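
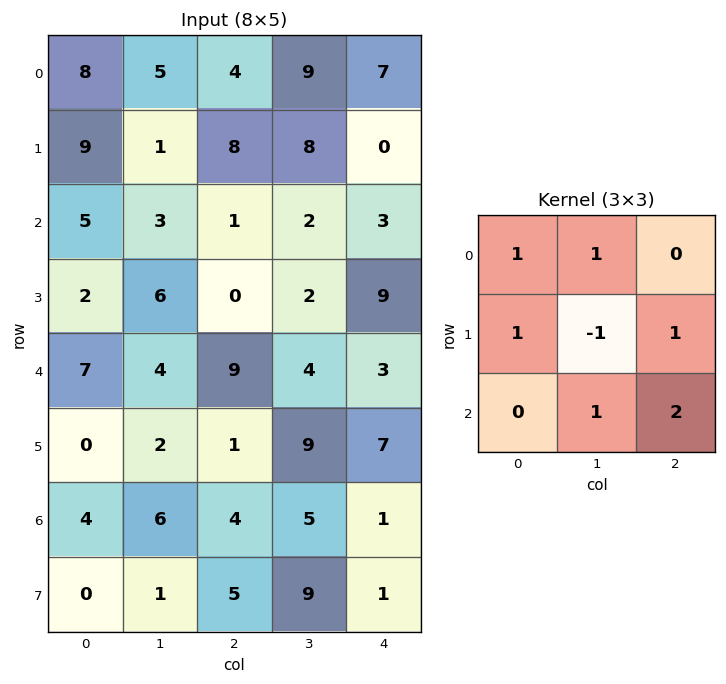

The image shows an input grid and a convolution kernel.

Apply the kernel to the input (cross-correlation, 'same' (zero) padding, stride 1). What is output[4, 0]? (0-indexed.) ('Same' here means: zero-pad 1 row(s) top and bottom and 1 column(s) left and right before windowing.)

The receptive field on the zero-padded input at this output position is [0 2 6 / 0 7 4 / 0 0 2]. Elementwise product with the kernel and sum: 0·1 + 2·1 + 0·1 + 7·-1 + 4·1 + 0·1 + 2·2.

3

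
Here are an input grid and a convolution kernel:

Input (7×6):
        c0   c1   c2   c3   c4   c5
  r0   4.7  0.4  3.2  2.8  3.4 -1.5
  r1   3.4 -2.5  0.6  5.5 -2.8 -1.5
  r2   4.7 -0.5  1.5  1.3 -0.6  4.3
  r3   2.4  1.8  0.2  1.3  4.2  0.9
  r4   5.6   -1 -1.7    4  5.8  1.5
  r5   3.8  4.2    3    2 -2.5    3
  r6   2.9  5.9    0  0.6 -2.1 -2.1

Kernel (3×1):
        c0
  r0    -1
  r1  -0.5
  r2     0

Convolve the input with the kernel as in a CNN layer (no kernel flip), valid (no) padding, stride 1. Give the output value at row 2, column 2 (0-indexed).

The receptive field on the input at this output position is [1.5 / 0.2 / -1.7]. Elementwise product with the kernel and sum: 1.5·-1 + 0.2·-0.5.

-1.6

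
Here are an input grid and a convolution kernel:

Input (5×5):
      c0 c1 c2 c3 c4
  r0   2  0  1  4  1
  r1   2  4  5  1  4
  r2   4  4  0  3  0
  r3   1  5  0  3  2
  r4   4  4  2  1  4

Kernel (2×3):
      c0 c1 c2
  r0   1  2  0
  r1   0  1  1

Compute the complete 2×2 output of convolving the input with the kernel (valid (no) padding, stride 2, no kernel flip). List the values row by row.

11 14
17 11

Output[0,0]: The receptive field on the input at this output position is [2 0 1 / 2 4 5]. Elementwise product with the kernel and sum: 2·1 + 0·2 + 4·1 + 5·1.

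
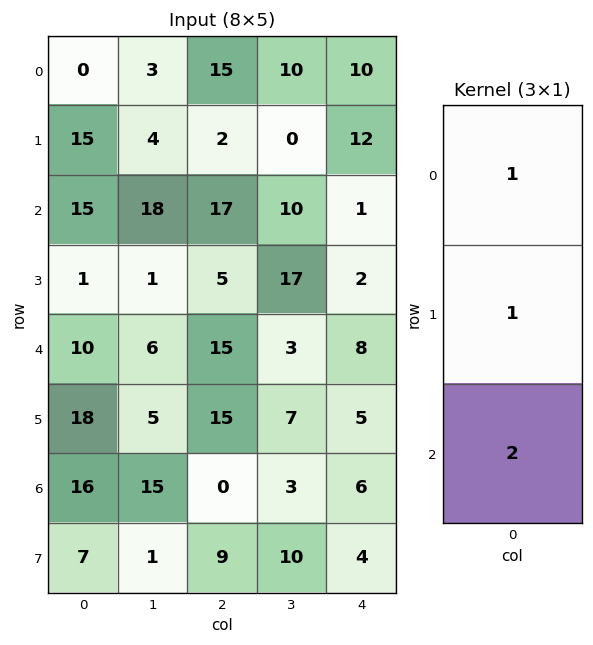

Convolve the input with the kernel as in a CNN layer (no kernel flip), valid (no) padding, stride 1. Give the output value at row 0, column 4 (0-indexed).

24

The receptive field on the input at this output position is [10 / 12 / 1]. Elementwise product with the kernel and sum: 10·1 + 12·1 + 1·2.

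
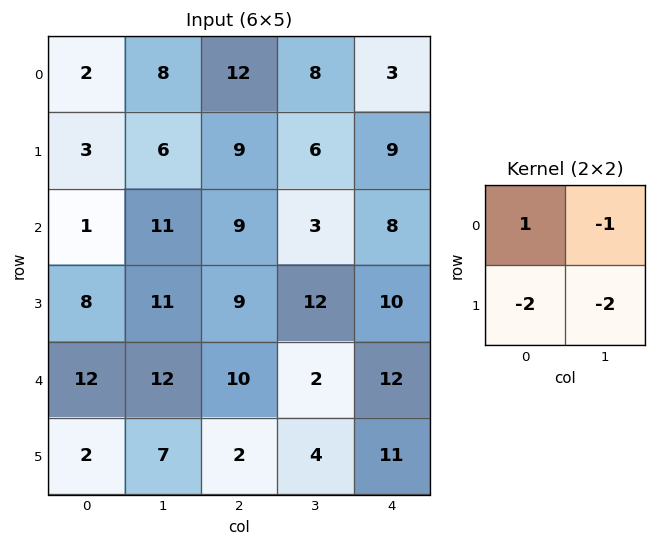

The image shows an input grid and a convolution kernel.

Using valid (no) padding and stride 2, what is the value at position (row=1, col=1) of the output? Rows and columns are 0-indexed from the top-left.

The receptive field on the input at this output position is [9 3 / 9 12]. Elementwise product with the kernel and sum: 9·1 + 3·-1 + 9·-2 + 12·-2.

-36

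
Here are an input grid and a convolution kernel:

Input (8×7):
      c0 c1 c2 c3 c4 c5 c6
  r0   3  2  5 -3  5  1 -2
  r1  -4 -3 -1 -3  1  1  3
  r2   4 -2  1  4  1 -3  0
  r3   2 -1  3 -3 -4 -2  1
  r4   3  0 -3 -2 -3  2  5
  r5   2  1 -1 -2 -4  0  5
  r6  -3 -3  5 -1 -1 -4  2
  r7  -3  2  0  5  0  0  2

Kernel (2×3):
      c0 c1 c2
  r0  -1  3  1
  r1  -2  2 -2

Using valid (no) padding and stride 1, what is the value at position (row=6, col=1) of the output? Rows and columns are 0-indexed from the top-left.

3

The receptive field on the input at this output position is [-3 5 -1 / 2 0 5]. Elementwise product with the kernel and sum: -3·-1 + 5·3 + -1·1 + 2·-2 + 0·2 + 5·-2.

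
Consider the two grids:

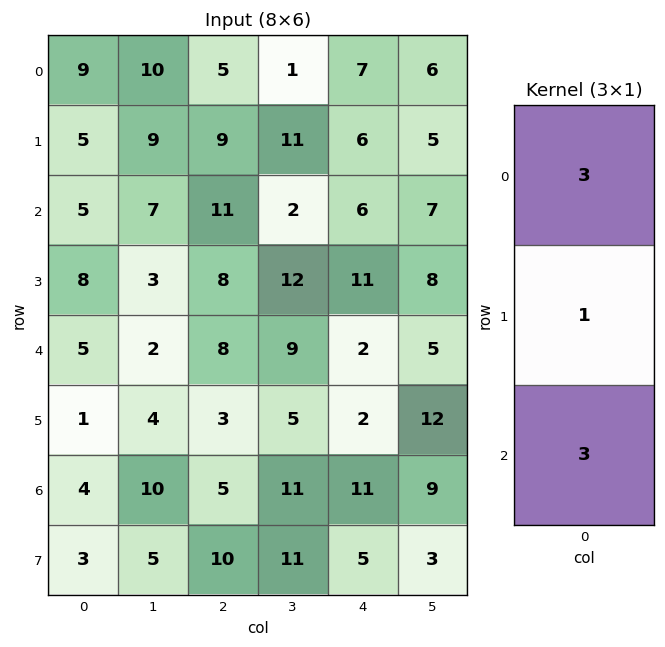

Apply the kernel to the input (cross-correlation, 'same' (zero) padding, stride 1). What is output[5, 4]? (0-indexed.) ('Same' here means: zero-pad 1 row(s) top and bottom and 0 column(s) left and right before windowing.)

41

The receptive field on the zero-padded input at this output position is [2 / 2 / 11]. Elementwise product with the kernel and sum: 2·3 + 2·1 + 11·3.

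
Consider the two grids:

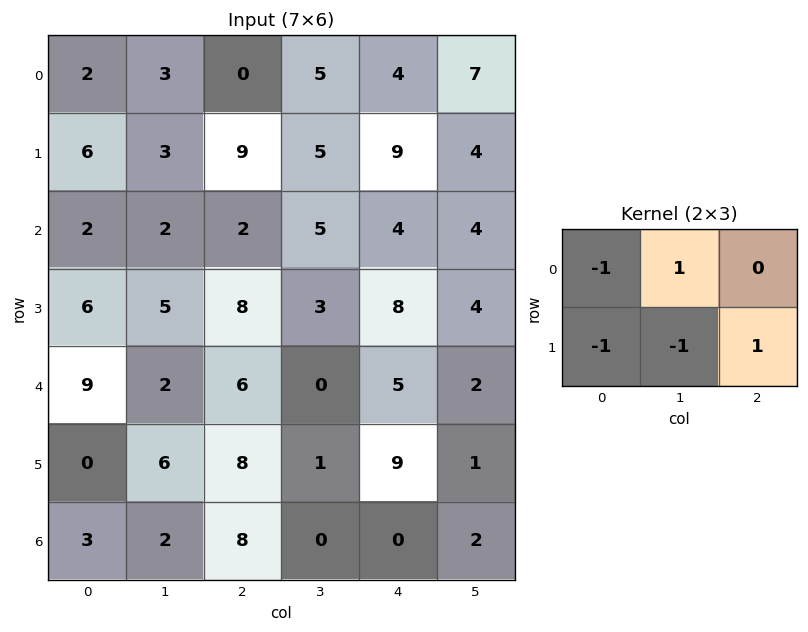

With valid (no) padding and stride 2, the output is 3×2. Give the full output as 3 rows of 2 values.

Output[0,0]: The receptive field on the input at this output position is [2 3 0 / 6 3 9]. Elementwise product with the kernel and sum: 2·-1 + 3·1 + 6·-1 + 3·-1 + 9·1.
Output[0,1]: The receptive field on the input at this output position is [0 5 4 / 9 5 9]. Elementwise product with the kernel and sum: 0·-1 + 5·1 + 9·-1 + 5·-1 + 9·1.

1 0
-3 0
-5 -6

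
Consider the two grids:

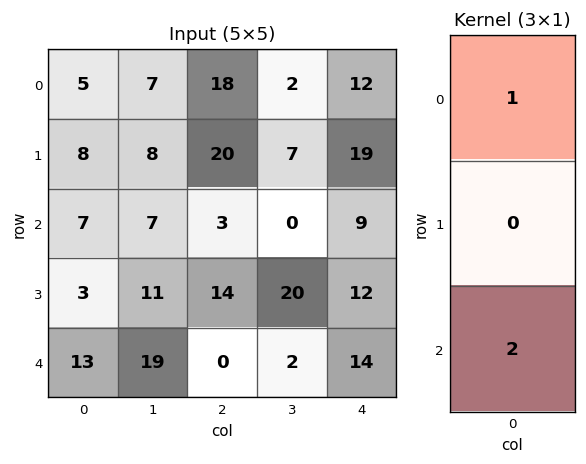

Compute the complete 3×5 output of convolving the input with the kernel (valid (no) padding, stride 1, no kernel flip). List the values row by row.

Output[0,0]: The receptive field on the input at this output position is [5 / 8 / 7]. Elementwise product with the kernel and sum: 5·1 + 7·2.

19 21 24 2 30
14 30 48 47 43
33 45 3 4 37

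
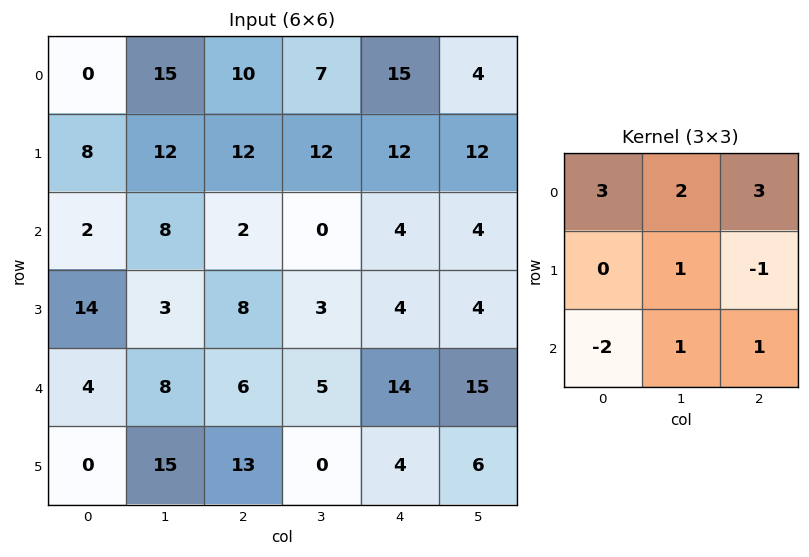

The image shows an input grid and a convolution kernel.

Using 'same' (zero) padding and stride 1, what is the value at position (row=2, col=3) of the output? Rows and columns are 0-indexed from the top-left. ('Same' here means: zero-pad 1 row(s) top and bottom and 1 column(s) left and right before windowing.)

83

The receptive field on the zero-padded input at this output position is [12 12 12 / 2 0 4 / 8 3 4]. Elementwise product with the kernel and sum: 12·3 + 12·2 + 12·3 + 0·1 + 4·-1 + 8·-2 + 3·1 + 4·1.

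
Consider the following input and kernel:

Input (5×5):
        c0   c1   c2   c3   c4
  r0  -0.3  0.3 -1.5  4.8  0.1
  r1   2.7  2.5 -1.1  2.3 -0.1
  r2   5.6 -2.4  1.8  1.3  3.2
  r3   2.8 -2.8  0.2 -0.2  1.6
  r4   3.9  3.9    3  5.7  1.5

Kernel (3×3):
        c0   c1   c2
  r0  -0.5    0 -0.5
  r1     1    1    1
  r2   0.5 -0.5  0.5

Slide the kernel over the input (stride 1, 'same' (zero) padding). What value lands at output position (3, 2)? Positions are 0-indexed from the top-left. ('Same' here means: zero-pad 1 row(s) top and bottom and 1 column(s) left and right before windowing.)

The receptive field on the zero-padded input at this output position is [-2.4 1.8 1.3 / -2.8 0.2 -0.2 / 3.9 3 5.7]. Elementwise product with the kernel and sum: -2.4·-0.5 + 1.3·-0.5 + -2.8·1 + 0.2·1 + -0.2·1 + 3.9·0.5 + 3·-0.5 + 5.7·0.5.

1.05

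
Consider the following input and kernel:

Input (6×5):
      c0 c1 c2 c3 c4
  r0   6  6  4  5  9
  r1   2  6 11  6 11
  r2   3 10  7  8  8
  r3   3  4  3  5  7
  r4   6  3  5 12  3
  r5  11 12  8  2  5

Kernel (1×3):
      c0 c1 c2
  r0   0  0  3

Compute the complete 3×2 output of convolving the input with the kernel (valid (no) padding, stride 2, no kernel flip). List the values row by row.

12 27
21 24
15 9

Output[0,0]: The receptive field on the input at this output position is [6 6 4]. Elementwise product with the kernel and sum: 4·3.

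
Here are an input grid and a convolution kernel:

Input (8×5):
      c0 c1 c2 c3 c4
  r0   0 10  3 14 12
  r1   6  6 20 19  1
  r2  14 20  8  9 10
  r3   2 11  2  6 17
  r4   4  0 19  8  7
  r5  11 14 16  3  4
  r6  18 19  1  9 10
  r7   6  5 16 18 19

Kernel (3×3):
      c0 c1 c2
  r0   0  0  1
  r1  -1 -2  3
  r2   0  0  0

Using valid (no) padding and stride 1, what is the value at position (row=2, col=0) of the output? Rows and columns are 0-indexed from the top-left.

The receptive field on the input at this output position is [14 20 8 / 2 11 2 / 4 0 19]. Elementwise product with the kernel and sum: 8·1 + 2·-1 + 11·-2 + 2·3.

-10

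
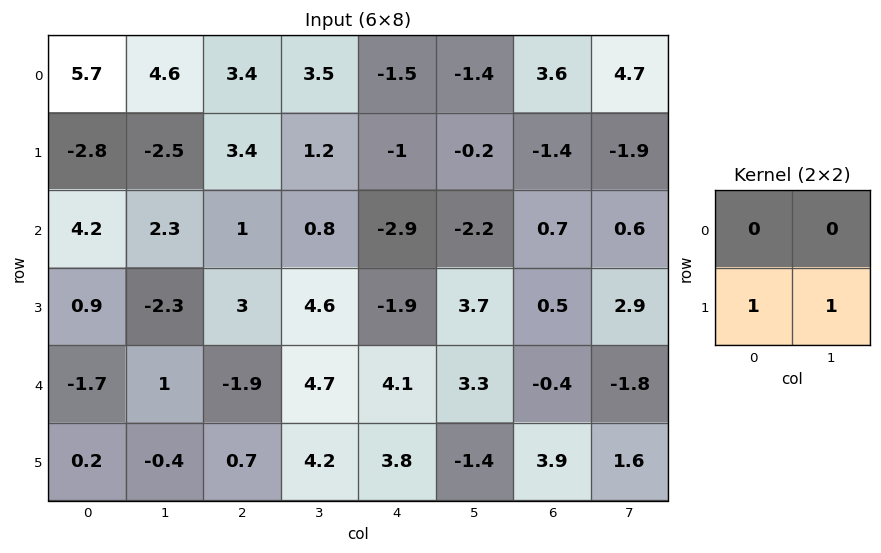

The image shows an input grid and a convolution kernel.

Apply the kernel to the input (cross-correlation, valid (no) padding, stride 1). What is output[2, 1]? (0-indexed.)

The receptive field on the input at this output position is [2.3 1 / -2.3 3]. Elementwise product with the kernel and sum: -2.3·1 + 3·1.

0.7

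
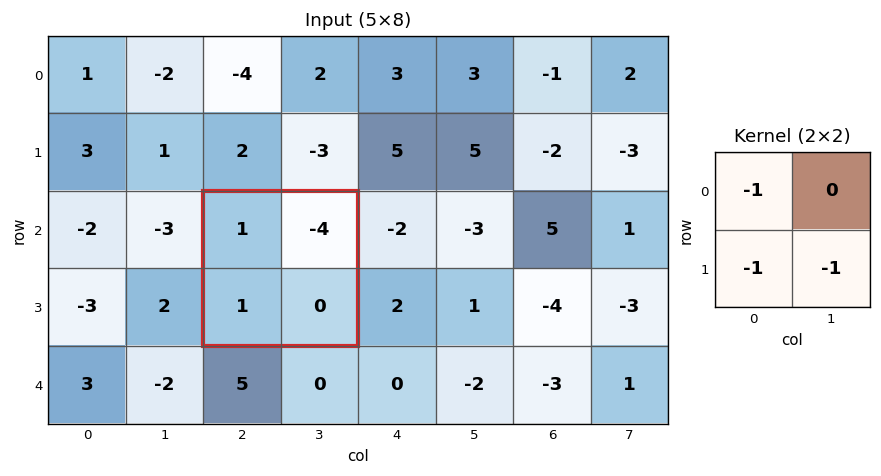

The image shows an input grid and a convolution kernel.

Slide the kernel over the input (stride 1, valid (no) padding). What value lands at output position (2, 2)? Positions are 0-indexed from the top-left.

-2

The receptive field on the input at this output position is [1 -4 / 1 0]. Elementwise product with the kernel and sum: 1·-1 + 1·-1 + 0·-1.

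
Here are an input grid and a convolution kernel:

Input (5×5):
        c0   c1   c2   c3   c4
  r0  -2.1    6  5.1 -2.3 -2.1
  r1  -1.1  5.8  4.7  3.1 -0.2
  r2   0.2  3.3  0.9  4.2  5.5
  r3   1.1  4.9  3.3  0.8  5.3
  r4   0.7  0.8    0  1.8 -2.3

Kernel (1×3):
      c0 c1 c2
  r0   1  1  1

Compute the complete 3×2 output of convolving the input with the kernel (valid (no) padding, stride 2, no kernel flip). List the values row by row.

Output[0,0]: The receptive field on the input at this output position is [-2.1 6 5.1]. Elementwise product with the kernel and sum: -2.1·1 + 6·1 + 5.1·1.

9 0.7
4.4 10.6
1.5 -0.5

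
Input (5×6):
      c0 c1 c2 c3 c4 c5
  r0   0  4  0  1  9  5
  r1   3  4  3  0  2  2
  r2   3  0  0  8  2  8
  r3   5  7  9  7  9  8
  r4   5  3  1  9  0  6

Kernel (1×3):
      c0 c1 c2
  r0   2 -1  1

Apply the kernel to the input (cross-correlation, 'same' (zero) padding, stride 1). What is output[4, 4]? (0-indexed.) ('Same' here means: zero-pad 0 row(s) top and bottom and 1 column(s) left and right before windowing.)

24

The receptive field on the zero-padded input at this output position is [9 0 6]. Elementwise product with the kernel and sum: 9·2 + 0·-1 + 6·1.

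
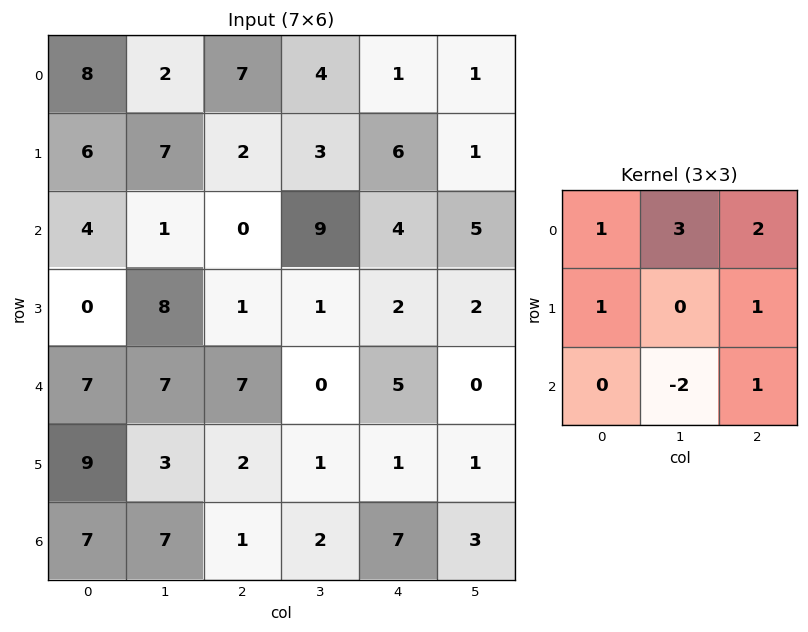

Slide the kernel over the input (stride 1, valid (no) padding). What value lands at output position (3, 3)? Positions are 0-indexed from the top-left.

10

The receptive field on the input at this output position is [1 2 2 / 0 5 0 / 1 1 1]. Elementwise product with the kernel and sum: 1·1 + 2·3 + 2·2 + 0·1 + 0·1 + 1·-2 + 1·1.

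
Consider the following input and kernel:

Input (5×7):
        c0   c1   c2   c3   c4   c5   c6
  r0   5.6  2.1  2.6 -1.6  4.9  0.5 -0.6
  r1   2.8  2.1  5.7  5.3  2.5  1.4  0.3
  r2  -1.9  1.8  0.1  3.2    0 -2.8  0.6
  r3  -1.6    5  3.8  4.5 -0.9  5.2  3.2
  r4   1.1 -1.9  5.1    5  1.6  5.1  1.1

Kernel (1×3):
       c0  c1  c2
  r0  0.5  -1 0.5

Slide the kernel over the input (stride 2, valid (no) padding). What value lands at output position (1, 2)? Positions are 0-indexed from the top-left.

3.1

The receptive field on the input at this output position is [0 -2.8 0.6]. Elementwise product with the kernel and sum: 0·0.5 + -2.8·-1 + 0.6·0.5.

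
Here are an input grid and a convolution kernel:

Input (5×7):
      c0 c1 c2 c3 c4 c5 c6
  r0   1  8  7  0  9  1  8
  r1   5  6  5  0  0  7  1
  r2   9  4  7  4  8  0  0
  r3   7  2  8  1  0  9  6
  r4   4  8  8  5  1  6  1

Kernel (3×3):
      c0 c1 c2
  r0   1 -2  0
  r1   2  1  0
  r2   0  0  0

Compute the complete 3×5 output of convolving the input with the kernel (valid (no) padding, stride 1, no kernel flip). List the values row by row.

1 11 17 -18 14
15 11 23 16 2
17 2 16 -10 17

Output[0,0]: The receptive field on the input at this output position is [1 8 7 / 5 6 5 / 9 4 7]. Elementwise product with the kernel and sum: 1·1 + 8·-2 + 5·2 + 6·1.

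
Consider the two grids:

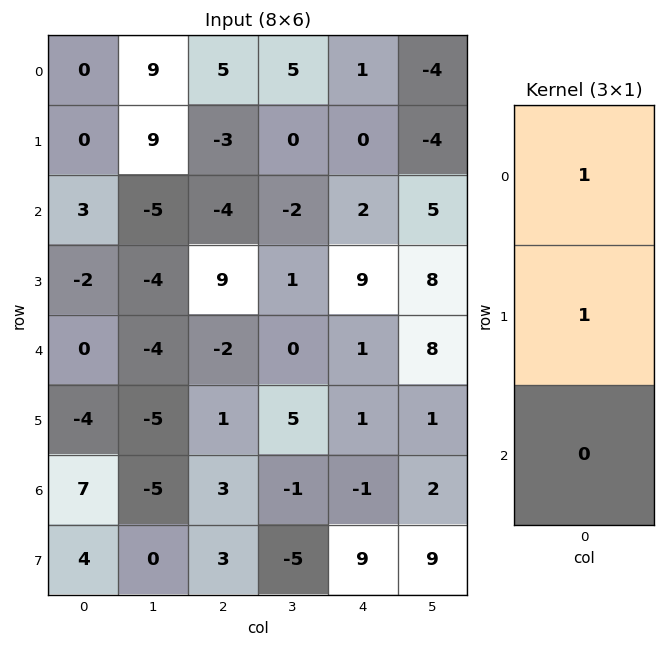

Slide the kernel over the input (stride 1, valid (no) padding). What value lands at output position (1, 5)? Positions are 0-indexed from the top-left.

The receptive field on the input at this output position is [-4 / 5 / 8]. Elementwise product with the kernel and sum: -4·1 + 5·1.

1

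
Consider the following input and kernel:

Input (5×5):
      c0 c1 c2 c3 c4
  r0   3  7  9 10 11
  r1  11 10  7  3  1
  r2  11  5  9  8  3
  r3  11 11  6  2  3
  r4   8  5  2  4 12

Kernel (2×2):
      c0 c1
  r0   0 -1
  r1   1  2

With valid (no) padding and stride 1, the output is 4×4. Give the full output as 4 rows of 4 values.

Output[0,0]: The receptive field on the input at this output position is [3 7 / 11 10]. Elementwise product with the kernel and sum: 7·-1 + 11·1 + 10·2.

24 15 3 -6
11 16 22 13
28 14 2 5
7 3 8 25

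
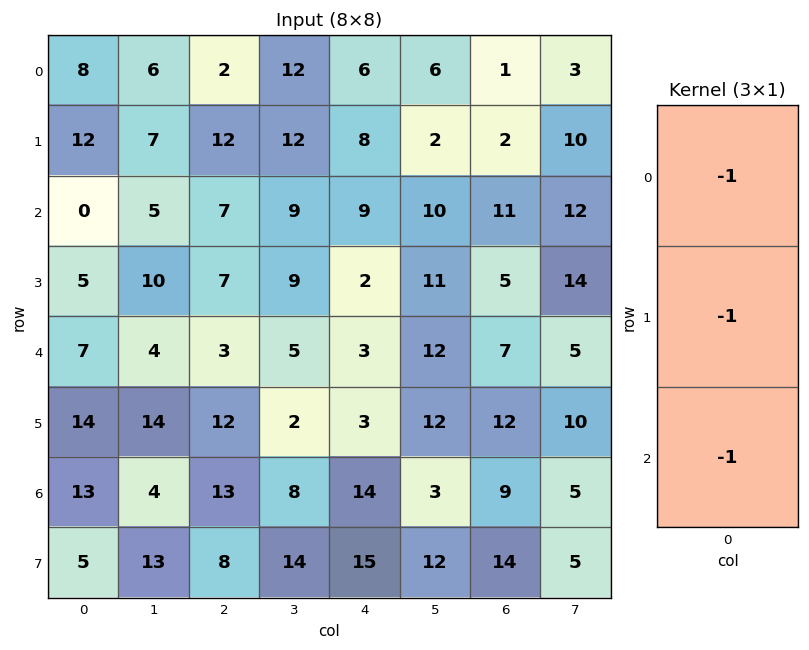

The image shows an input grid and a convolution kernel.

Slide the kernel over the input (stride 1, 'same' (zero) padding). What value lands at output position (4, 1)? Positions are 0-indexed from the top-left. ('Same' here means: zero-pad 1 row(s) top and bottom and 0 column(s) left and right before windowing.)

The receptive field on the zero-padded input at this output position is [10 / 4 / 14]. Elementwise product with the kernel and sum: 10·-1 + 4·-1 + 14·-1.

-28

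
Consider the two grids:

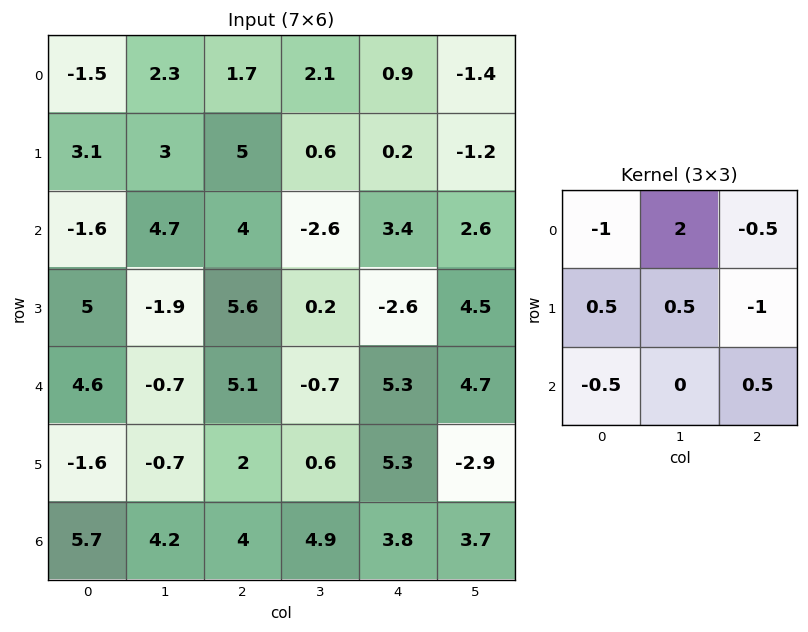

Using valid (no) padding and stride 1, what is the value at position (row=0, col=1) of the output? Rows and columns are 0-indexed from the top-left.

-0.2

The receptive field on the input at this output position is [2.3 1.7 2.1 / 3 5 0.6 / 4.7 4 -2.6]. Elementwise product with the kernel and sum: 2.3·-1 + 1.7·2 + 2.1·-0.5 + 3·0.5 + 5·0.5 + 0.6·-1 + 4.7·-0.5 + -2.6·0.5.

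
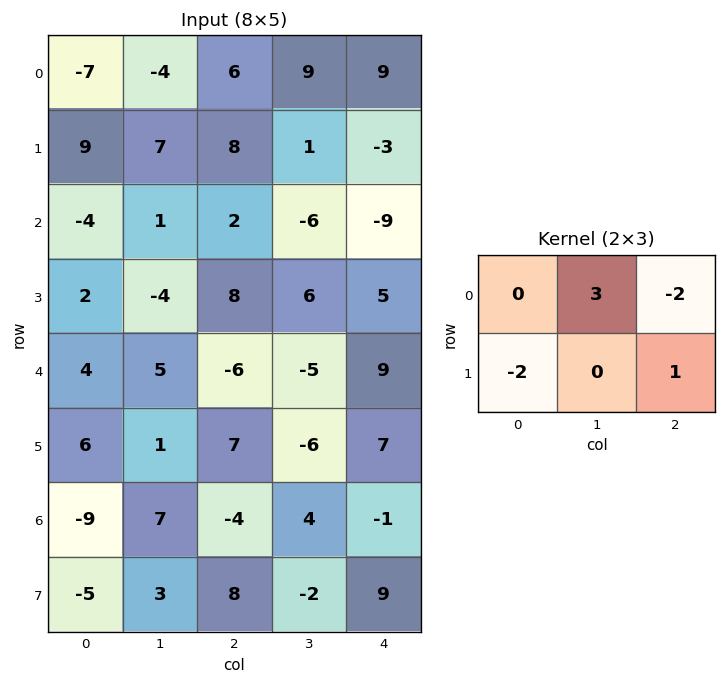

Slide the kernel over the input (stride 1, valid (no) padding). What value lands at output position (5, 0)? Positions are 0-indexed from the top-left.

The receptive field on the input at this output position is [6 1 7 / -9 7 -4]. Elementwise product with the kernel and sum: 1·3 + 7·-2 + -9·-2 + -4·1.

3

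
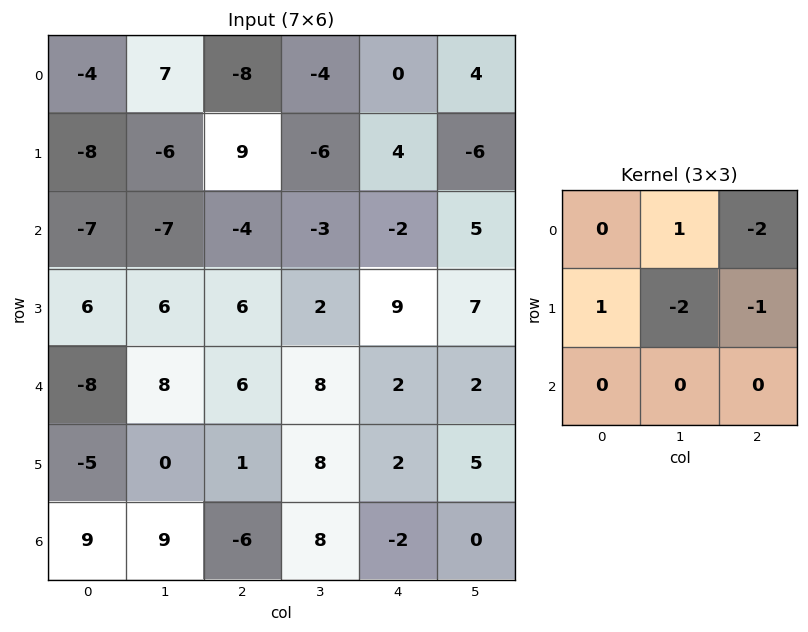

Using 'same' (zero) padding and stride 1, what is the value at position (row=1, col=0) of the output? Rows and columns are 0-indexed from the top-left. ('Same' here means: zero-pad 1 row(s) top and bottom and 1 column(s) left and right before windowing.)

The receptive field on the zero-padded input at this output position is [0 -4 7 / 0 -8 -6 / 0 -7 -7]. Elementwise product with the kernel and sum: -4·1 + 7·-2 + 0·1 + -8·-2 + -6·-1.

4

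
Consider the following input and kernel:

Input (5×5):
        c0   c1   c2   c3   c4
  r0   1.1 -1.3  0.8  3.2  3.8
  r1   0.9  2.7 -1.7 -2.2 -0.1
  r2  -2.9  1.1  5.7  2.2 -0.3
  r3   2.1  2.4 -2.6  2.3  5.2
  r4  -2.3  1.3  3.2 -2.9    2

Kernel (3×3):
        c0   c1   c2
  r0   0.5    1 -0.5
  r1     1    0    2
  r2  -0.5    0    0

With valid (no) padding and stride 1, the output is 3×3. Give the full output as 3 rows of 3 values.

Output[0,0]: The receptive field on the input at this output position is [1.1 -1.3 0.8 / 0.9 2.7 -1.7 / -2.9 1.1 5.7]. Elementwise product with the kernel and sum: 1.1·0.5 + -1.3·1 + 0.8·-0.5 + 0.9·1 + -1.7·2 + -2.9·-0.5.

-2.2 -3.7 -3.05
11.45 5.05 3.4
-5.15 11.5 11.4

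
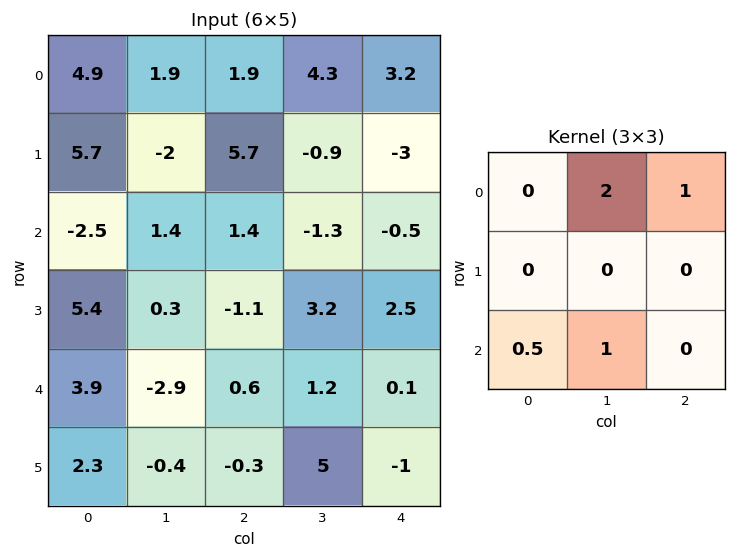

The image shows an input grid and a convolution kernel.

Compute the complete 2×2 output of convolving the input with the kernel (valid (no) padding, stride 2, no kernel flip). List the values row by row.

Output[0,0]: The receptive field on the input at this output position is [4.9 1.9 1.9 / 5.7 -2 5.7 / -2.5 1.4 1.4]. Elementwise product with the kernel and sum: 1.9·2 + 1.9·1 + -2.5·0.5 + 1.4·1.
Output[0,1]: The receptive field on the input at this output position is [1.9 4.3 3.2 / 5.7 -0.9 -3 / 1.4 -1.3 -0.5]. Elementwise product with the kernel and sum: 4.3·2 + 3.2·1 + 1.4·0.5 + -1.3·1.

5.85 11.2
3.25 -1.6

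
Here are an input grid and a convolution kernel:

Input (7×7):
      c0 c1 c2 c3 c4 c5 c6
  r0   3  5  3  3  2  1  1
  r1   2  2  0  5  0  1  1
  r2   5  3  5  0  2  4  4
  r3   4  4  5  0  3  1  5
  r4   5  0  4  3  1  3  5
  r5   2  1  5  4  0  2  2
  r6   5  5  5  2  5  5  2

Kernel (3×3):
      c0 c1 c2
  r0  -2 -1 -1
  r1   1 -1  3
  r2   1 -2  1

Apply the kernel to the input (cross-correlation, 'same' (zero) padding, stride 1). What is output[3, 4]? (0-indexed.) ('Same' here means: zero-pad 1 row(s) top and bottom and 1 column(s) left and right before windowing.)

-2

The receptive field on the zero-padded input at this output position is [0 2 4 / 0 3 1 / 3 1 3]. Elementwise product with the kernel and sum: 0·-2 + 2·-1 + 4·-1 + 0·1 + 3·-1 + 1·3 + 3·1 + 1·-2 + 3·1.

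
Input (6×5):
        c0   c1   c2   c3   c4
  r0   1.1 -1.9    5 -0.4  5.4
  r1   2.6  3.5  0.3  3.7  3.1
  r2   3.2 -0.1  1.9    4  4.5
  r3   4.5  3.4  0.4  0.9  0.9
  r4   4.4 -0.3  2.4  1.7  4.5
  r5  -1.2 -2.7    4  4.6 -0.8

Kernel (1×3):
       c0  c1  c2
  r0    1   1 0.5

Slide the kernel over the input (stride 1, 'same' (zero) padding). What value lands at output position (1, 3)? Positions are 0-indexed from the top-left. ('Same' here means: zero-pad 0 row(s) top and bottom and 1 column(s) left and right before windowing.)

The receptive field on the zero-padded input at this output position is [0.3 3.7 3.1]. Elementwise product with the kernel and sum: 0.3·1 + 3.7·1 + 3.1·0.5.

5.55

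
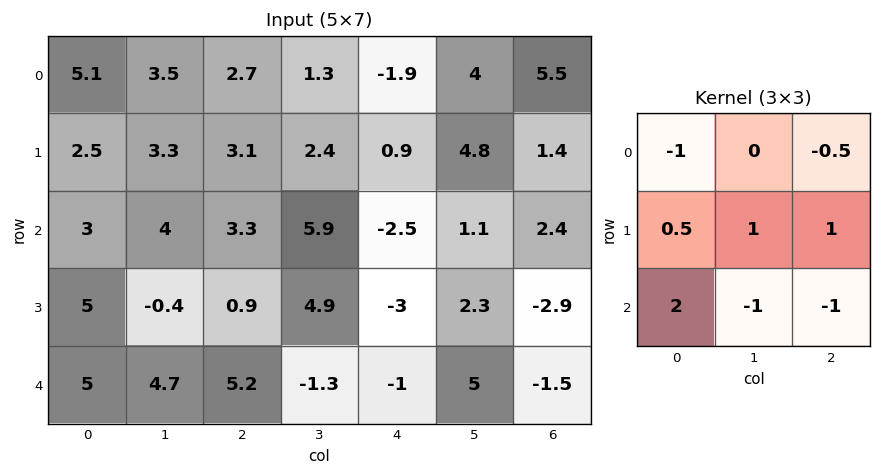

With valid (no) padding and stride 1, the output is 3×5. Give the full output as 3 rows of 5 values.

-0.1 1.8 6.3 16.8 -2.7
14.25 0.1 1.4 7.25 -4.75
-1.55 4.15 13 -11.3 -6.3

Output[0,0]: The receptive field on the input at this output position is [5.1 3.5 2.7 / 2.5 3.3 3.1 / 3 4 3.3]. Elementwise product with the kernel and sum: 5.1·-1 + 2.7·-0.5 + 2.5·0.5 + 3.3·1 + 3.1·1 + 3·2 + 4·-1 + 3.3·-1.
Output[0,1]: The receptive field on the input at this output position is [3.5 2.7 1.3 / 3.3 3.1 2.4 / 4 3.3 5.9]. Elementwise product with the kernel and sum: 3.5·-1 + 1.3·-0.5 + 3.3·0.5 + 3.1·1 + 2.4·1 + 4·2 + 3.3·-1 + 5.9·-1.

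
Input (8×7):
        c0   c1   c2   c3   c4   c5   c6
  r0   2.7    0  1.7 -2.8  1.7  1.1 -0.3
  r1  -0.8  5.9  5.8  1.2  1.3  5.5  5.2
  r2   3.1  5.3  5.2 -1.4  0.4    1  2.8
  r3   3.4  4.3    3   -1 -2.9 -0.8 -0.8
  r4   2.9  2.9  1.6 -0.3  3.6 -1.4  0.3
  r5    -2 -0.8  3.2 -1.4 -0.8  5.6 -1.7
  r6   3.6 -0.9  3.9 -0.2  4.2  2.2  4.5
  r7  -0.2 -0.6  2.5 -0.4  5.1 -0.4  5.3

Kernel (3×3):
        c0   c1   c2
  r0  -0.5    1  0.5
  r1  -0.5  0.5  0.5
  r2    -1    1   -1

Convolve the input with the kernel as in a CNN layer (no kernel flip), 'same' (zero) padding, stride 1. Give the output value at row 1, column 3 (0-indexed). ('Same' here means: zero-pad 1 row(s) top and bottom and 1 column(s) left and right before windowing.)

The receptive field on the zero-padded input at this output position is [1.7 -2.8 1.7 / 5.8 1.2 1.3 / 5.2 -1.4 0.4]. Elementwise product with the kernel and sum: 1.7·-0.5 + -2.8·1 + 1.7·0.5 + 5.8·-0.5 + 1.2·0.5 + 1.3·0.5 + 5.2·-1 + -1.4·1 + 0.4·-1.

-11.45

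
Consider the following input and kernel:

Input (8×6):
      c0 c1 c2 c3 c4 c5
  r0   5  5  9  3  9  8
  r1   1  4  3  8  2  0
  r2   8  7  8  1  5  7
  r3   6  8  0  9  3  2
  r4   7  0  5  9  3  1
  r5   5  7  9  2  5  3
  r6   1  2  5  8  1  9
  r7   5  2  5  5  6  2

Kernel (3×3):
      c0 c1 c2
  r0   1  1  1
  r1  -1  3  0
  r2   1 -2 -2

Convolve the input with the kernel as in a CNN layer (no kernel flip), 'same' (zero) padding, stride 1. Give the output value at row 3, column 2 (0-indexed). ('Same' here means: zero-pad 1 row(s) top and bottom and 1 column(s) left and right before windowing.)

-20

The receptive field on the zero-padded input at this output position is [7 8 1 / 8 0 9 / 0 5 9]. Elementwise product with the kernel and sum: 7·1 + 8·1 + 1·1 + 8·-1 + 0·3 + 0·1 + 5·-2 + 9·-2.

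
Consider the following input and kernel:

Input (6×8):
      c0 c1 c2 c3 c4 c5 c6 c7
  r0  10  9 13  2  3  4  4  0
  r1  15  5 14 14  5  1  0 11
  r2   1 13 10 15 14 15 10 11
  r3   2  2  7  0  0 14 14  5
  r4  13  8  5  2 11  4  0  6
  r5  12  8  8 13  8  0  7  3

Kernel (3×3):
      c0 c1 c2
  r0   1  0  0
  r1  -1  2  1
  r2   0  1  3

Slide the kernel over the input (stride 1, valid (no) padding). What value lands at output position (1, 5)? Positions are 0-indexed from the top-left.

46

The receptive field on the input at this output position is [1 0 11 / 15 10 11 / 14 14 5]. Elementwise product with the kernel and sum: 1·1 + 15·-1 + 10·2 + 11·1 + 14·1 + 5·3.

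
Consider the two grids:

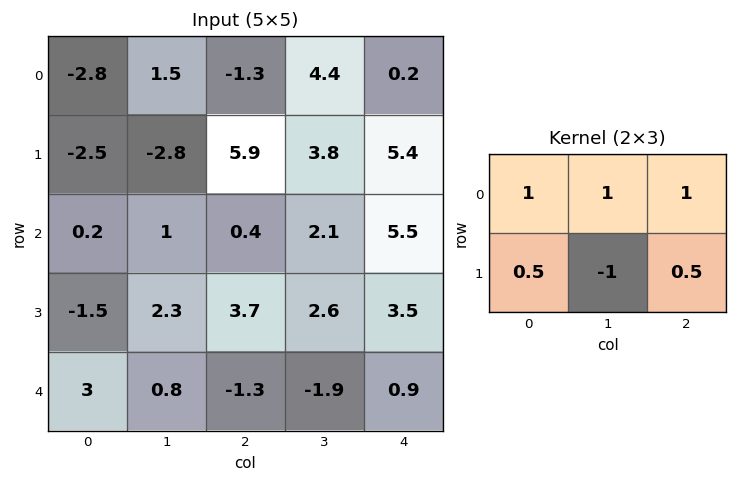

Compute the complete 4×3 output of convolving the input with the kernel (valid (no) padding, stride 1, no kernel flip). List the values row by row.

1.9 -0.8 5.15
-0.1 8.05 15.95
0.4 2.25 9
4.55 9.35 11.5

Output[0,0]: The receptive field on the input at this output position is [-2.8 1.5 -1.3 / -2.5 -2.8 5.9]. Elementwise product with the kernel and sum: -2.8·1 + 1.5·1 + -1.3·1 + -2.5·0.5 + -2.8·-1 + 5.9·0.5.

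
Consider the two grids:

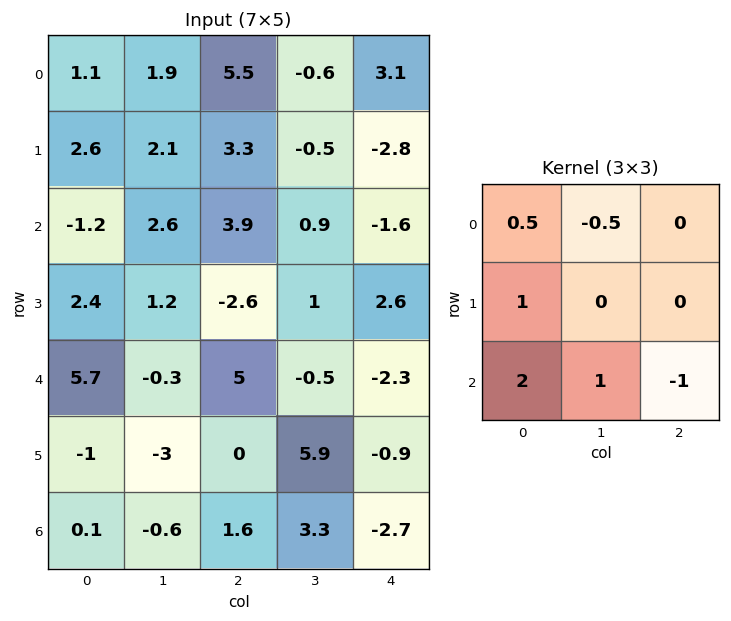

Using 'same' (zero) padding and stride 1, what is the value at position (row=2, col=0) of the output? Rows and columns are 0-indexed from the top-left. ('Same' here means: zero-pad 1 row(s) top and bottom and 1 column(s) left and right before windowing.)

The receptive field on the zero-padded input at this output position is [0 2.6 2.1 / 0 -1.2 2.6 / 0 2.4 1.2]. Elementwise product with the kernel and sum: 0·0.5 + 2.6·-0.5 + 0·1 + 0·2 + 2.4·1 + 1.2·-1.

-0.1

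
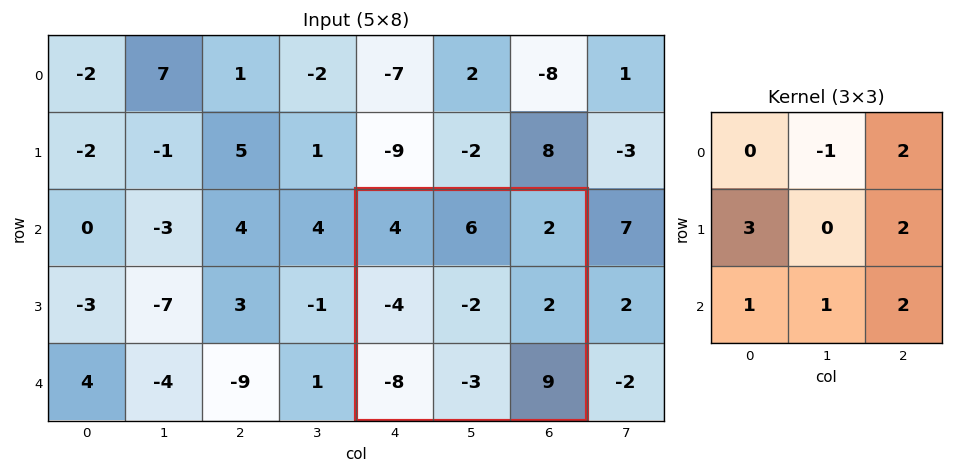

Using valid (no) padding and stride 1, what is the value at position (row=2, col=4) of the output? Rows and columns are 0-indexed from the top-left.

-3

The receptive field on the input at this output position is [4 6 2 / -4 -2 2 / -8 -3 9]. Elementwise product with the kernel and sum: 6·-1 + 2·2 + -4·3 + 2·2 + -8·1 + -3·1 + 9·2.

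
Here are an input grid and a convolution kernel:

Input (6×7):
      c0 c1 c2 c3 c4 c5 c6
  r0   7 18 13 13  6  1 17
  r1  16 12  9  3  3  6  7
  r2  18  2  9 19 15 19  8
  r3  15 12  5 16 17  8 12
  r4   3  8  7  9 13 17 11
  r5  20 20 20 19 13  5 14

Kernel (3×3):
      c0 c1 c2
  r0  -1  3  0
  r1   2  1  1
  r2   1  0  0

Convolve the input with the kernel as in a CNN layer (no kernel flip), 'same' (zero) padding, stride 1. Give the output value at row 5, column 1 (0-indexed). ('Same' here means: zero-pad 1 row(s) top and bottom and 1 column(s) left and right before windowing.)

The receptive field on the zero-padded input at this output position is [3 8 7 / 20 20 20 / 0 0 0]. Elementwise product with the kernel and sum: 3·-1 + 8·3 + 20·2 + 20·1 + 20·1 + 0·1.

101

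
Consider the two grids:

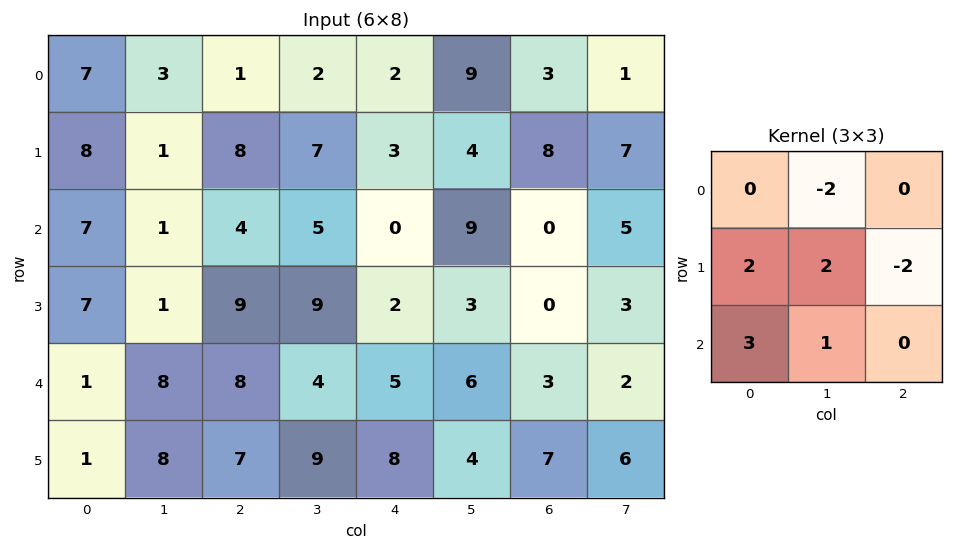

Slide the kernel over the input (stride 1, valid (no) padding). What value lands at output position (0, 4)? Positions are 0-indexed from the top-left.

-11

The receptive field on the input at this output position is [2 9 3 / 3 4 8 / 0 9 0]. Elementwise product with the kernel and sum: 9·-2 + 3·2 + 4·2 + 8·-2 + 0·3 + 9·1.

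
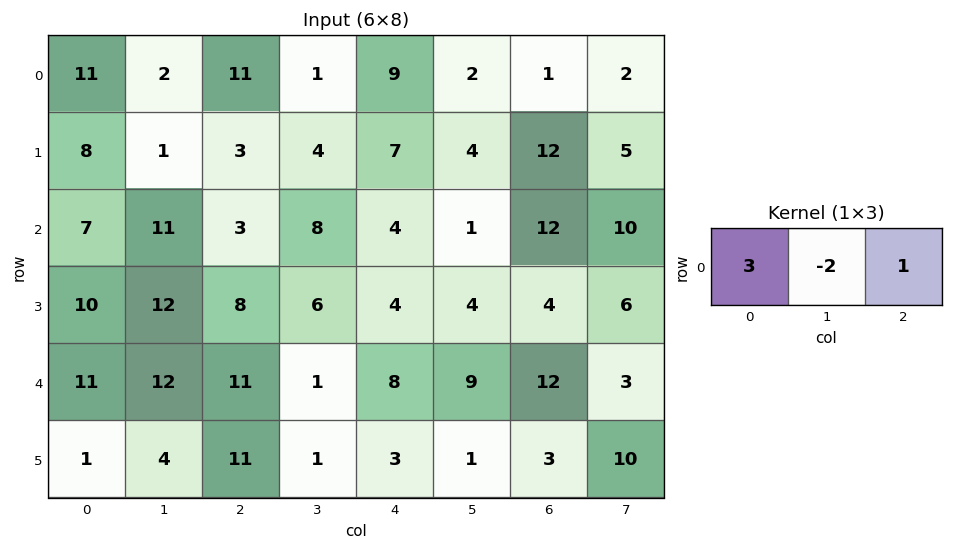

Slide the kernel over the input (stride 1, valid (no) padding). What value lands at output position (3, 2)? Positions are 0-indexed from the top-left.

16

The receptive field on the input at this output position is [8 6 4]. Elementwise product with the kernel and sum: 8·3 + 6·-2 + 4·1.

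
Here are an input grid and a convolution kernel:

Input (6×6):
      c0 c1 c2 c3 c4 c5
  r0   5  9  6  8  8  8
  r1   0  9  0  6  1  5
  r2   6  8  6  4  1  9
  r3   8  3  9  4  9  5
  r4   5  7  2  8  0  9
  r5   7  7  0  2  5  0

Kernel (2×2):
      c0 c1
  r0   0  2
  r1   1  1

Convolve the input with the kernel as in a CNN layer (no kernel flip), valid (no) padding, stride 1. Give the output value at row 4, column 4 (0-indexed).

23

The receptive field on the input at this output position is [0 9 / 5 0]. Elementwise product with the kernel and sum: 9·2 + 5·1 + 0·1.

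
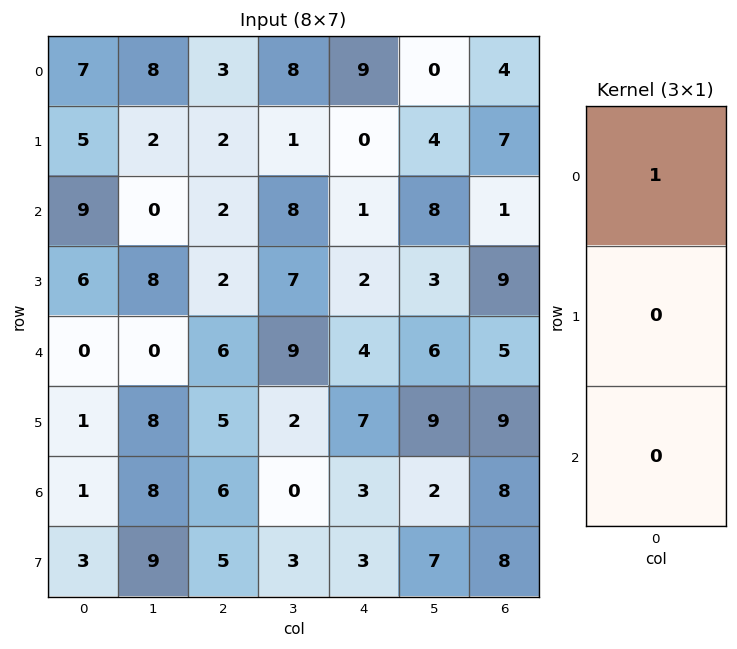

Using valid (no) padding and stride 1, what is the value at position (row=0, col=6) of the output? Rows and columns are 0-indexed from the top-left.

The receptive field on the input at this output position is [4 / 7 / 1]. Elementwise product with the kernel and sum: 4·1.

4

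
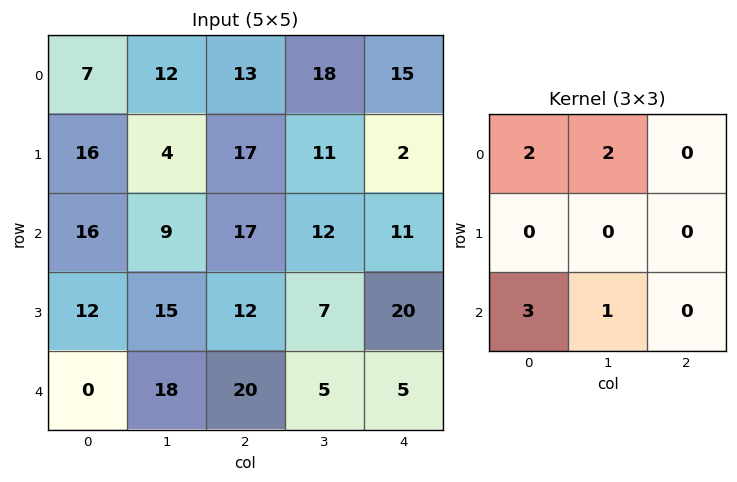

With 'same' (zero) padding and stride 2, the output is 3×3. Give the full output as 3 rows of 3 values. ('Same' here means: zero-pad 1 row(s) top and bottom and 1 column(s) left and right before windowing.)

16 29 35
44 99 67
24 54 54

Output[0,0]: The receptive field on the zero-padded input at this output position is [0 0 0 / 0 7 12 / 0 16 4]. Elementwise product with the kernel and sum: 0·2 + 0·2 + 0·3 + 16·1.
Output[0,1]: The receptive field on the zero-padded input at this output position is [0 0 0 / 12 13 18 / 4 17 11]. Elementwise product with the kernel and sum: 0·2 + 0·2 + 4·3 + 17·1.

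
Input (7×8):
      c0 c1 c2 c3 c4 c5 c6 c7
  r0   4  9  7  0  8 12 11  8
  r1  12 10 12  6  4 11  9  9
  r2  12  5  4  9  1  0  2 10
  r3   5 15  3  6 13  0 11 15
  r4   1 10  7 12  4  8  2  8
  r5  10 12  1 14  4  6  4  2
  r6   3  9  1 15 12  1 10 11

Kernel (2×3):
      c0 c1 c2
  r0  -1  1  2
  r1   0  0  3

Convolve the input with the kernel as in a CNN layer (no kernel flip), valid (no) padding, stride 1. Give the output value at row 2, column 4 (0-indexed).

The receptive field on the input at this output position is [1 0 2 / 13 0 11]. Elementwise product with the kernel and sum: 1·-1 + 0·1 + 2·2 + 11·3.

36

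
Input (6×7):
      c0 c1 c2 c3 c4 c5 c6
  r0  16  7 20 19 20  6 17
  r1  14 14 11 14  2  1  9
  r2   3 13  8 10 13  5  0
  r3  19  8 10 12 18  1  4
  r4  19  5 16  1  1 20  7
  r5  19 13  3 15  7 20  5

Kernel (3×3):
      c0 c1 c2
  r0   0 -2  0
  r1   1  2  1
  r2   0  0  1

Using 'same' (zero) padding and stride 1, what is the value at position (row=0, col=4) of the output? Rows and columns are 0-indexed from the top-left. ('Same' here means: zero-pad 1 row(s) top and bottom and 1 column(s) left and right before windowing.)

The receptive field on the zero-padded input at this output position is [0 0 0 / 19 20 6 / 14 2 1]. Elementwise product with the kernel and sum: 0·-2 + 19·1 + 20·2 + 6·1 + 1·1.

66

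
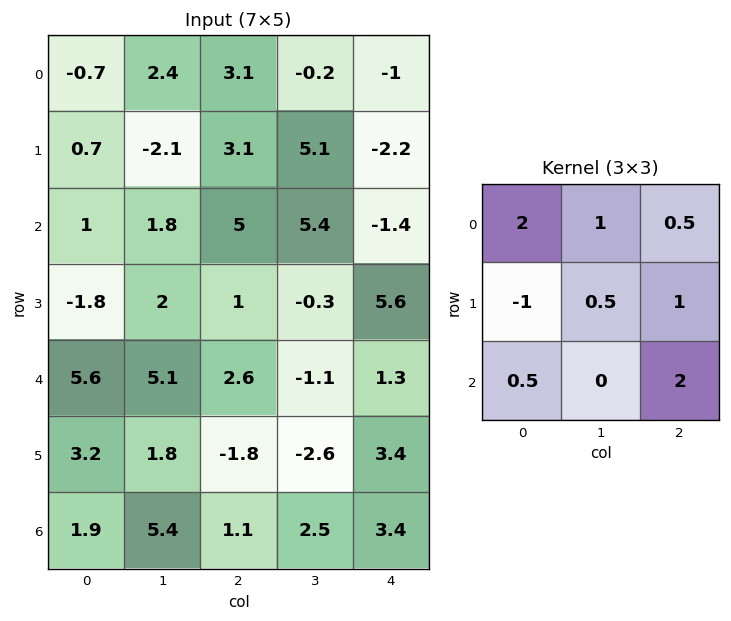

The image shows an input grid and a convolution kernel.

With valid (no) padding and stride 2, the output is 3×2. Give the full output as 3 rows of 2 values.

14.4 2.45
18.1 23.05
16.65 16

Output[0,0]: The receptive field on the input at this output position is [-0.7 2.4 3.1 / 0.7 -2.1 3.1 / 1 1.8 5]. Elementwise product with the kernel and sum: -0.7·2 + 2.4·1 + 3.1·0.5 + 0.7·-1 + -2.1·0.5 + 3.1·1 + 1·0.5 + 5·2.
Output[0,1]: The receptive field on the input at this output position is [3.1 -0.2 -1 / 3.1 5.1 -2.2 / 5 5.4 -1.4]. Elementwise product with the kernel and sum: 3.1·2 + -0.2·1 + -1·0.5 + 3.1·-1 + 5.1·0.5 + -2.2·1 + 5·0.5 + -1.4·2.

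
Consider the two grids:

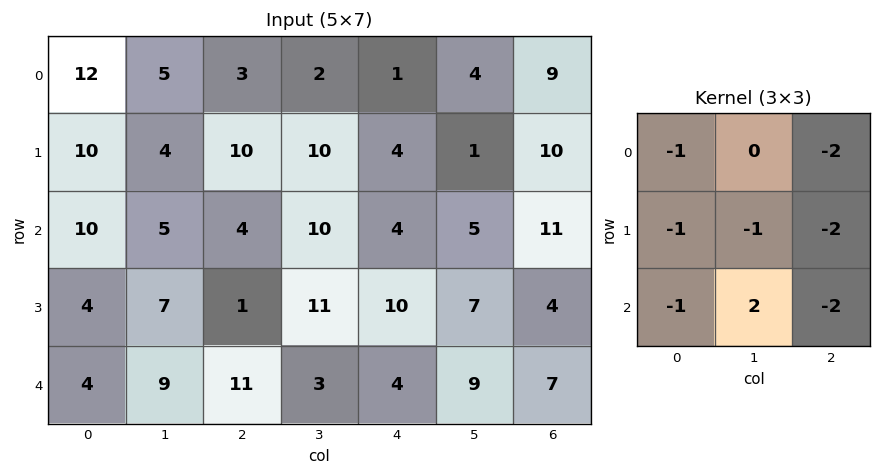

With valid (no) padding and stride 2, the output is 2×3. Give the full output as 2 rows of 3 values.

Output[0,0]: The receptive field on the input at this output position is [12 5 3 / 10 4 10 / 10 5 4]. Elementwise product with the kernel and sum: 12·-1 + 3·-2 + 10·-1 + 4·-1 + 10·-2 + 10·-1 + 5·2 + 4·-2.
Output[0,1]: The receptive field on the input at this output position is [3 2 1 / 10 10 4 / 4 10 4]. Elementwise product with the kernel and sum: 3·-1 + 1·-2 + 10·-1 + 10·-1 + 4·-2 + 4·-1 + 10·2 + 4·-2.

-60 -25 -60
-39 -57 -51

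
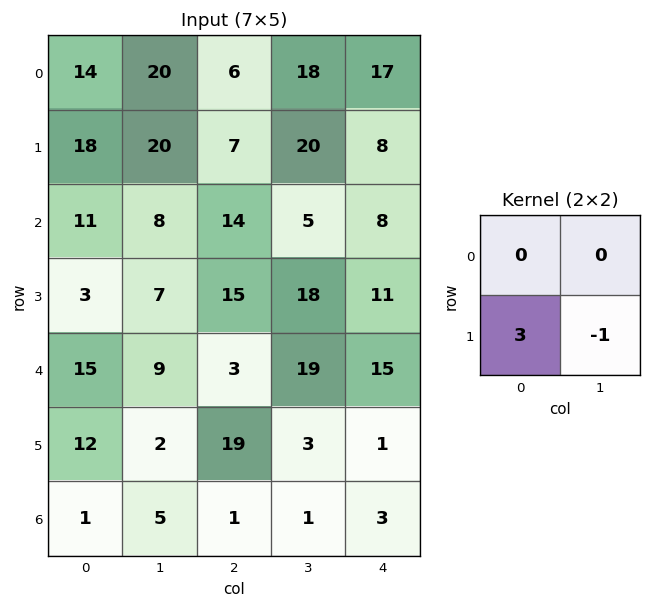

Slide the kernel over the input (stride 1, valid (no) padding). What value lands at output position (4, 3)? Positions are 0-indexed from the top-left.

The receptive field on the input at this output position is [19 15 / 3 1]. Elementwise product with the kernel and sum: 3·3 + 1·-1.

8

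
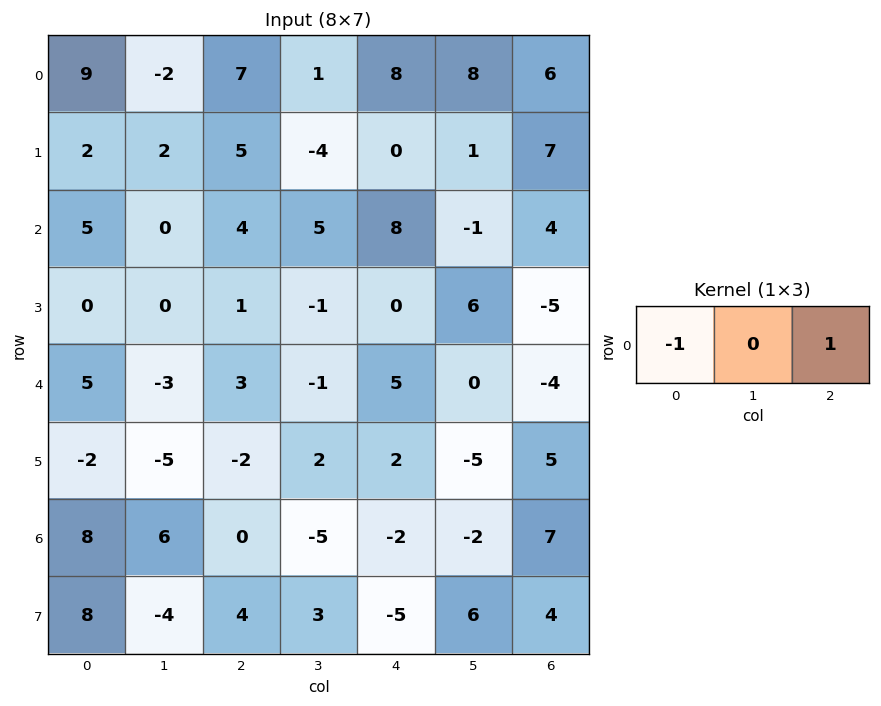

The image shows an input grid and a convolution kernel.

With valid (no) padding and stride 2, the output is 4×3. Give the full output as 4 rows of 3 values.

-2 1 -2
-1 4 -4
-2 2 -9
-8 -2 9

Output[0,0]: The receptive field on the input at this output position is [9 -2 7]. Elementwise product with the kernel and sum: 9·-1 + 7·1.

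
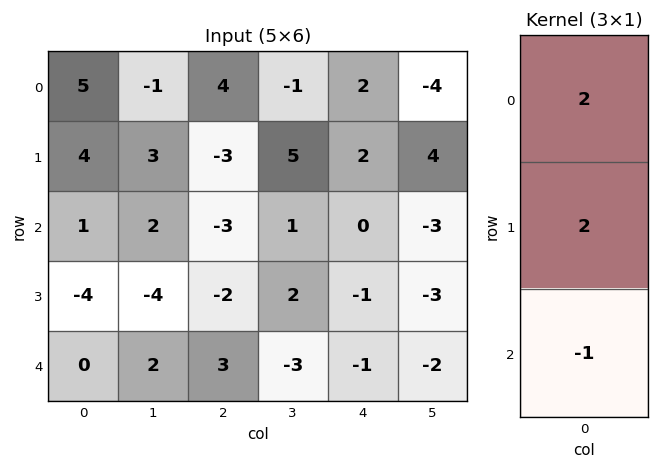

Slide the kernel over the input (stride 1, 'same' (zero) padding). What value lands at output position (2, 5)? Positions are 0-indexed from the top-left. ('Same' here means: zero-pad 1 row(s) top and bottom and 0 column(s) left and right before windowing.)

The receptive field on the zero-padded input at this output position is [4 / -3 / -3]. Elementwise product with the kernel and sum: 4·2 + -3·2 + -3·-1.

5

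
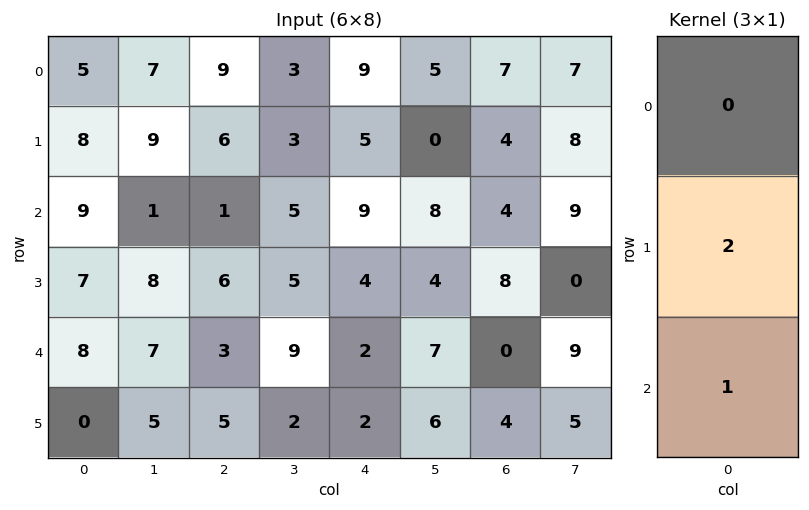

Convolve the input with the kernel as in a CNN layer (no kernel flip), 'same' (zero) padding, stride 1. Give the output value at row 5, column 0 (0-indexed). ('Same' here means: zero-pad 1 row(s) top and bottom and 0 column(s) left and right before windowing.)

The receptive field on the zero-padded input at this output position is [8 / 0 / 0]. Elementwise product with the kernel and sum: 0·2 + 0·1.

0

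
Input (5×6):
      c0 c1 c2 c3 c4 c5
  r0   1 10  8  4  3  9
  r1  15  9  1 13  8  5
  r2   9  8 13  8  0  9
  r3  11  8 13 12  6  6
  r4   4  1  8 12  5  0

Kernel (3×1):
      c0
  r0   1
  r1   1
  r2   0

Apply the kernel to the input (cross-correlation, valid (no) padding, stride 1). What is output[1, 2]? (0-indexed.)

14

The receptive field on the input at this output position is [1 / 13 / 13]. Elementwise product with the kernel and sum: 1·1 + 13·1.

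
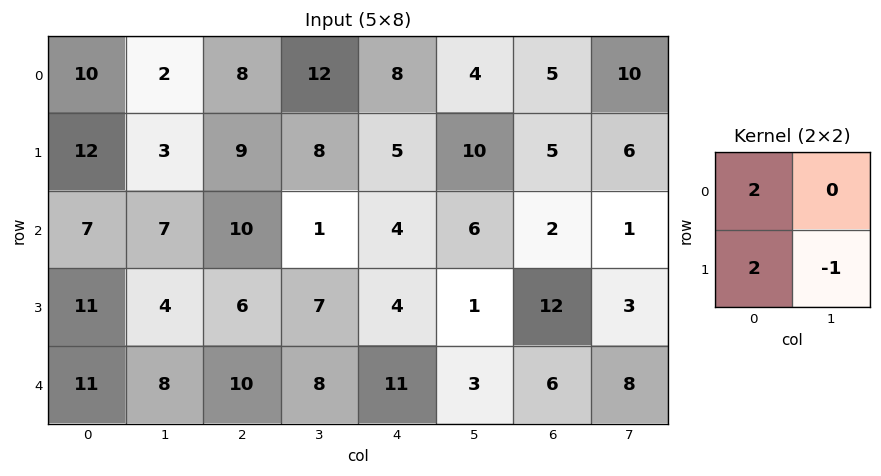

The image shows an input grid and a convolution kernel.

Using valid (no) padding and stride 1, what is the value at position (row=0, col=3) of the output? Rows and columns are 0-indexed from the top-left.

The receptive field on the input at this output position is [12 8 / 8 5]. Elementwise product with the kernel and sum: 12·2 + 8·2 + 5·-1.

35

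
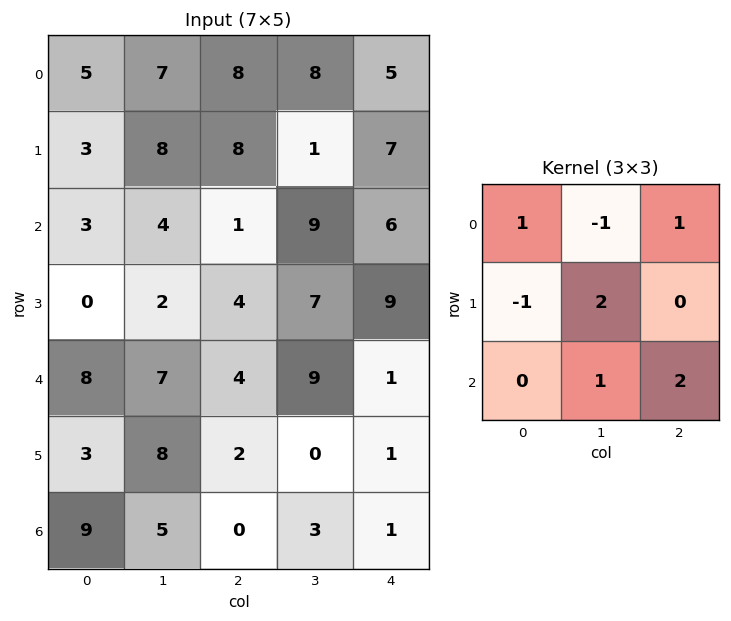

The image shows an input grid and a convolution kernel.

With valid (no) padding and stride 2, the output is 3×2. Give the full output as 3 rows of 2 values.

25 20
19 19
23 -1

Output[0,0]: The receptive field on the input at this output position is [5 7 8 / 3 8 8 / 3 4 1]. Elementwise product with the kernel and sum: 5·1 + 7·-1 + 8·1 + 3·-1 + 8·2 + 4·1 + 1·2.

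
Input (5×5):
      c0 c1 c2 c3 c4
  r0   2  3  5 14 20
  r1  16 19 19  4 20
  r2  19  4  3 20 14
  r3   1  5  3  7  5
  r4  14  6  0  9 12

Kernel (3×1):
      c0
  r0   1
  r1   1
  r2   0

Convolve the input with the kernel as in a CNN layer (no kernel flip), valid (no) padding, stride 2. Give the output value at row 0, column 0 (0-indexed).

18

The receptive field on the input at this output position is [2 / 16 / 19]. Elementwise product with the kernel and sum: 2·1 + 16·1.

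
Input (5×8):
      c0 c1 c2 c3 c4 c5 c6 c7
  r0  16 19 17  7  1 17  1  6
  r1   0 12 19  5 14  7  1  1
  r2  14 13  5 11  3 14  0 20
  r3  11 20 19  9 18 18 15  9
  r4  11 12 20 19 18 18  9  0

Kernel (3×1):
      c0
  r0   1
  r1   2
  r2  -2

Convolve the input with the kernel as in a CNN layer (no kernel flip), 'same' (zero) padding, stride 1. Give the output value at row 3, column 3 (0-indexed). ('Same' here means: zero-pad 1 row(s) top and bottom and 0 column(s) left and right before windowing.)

The receptive field on the zero-padded input at this output position is [11 / 9 / 19]. Elementwise product with the kernel and sum: 11·1 + 9·2 + 19·-2.

-9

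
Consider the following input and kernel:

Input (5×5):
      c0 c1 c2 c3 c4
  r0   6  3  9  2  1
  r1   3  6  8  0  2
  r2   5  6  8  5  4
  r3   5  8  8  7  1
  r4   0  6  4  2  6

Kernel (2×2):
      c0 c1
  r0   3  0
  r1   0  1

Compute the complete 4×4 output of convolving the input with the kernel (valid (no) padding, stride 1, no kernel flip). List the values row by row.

Output[0,0]: The receptive field on the input at this output position is [6 3 / 3 6]. Elementwise product with the kernel and sum: 6·3 + 6·1.

24 17 27 8
15 26 29 4
23 26 31 16
21 28 26 27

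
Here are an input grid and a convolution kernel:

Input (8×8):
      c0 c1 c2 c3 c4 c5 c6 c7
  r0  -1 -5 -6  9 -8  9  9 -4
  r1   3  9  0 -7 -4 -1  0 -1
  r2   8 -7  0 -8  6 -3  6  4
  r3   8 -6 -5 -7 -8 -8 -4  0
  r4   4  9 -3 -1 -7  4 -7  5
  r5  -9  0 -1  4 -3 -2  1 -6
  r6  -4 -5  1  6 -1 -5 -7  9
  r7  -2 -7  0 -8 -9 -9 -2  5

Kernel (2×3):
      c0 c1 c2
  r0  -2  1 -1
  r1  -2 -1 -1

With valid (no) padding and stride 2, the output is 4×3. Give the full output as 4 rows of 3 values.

-12 40 25
-28 11 7
23 13 32
13 22 33

Output[0,0]: The receptive field on the input at this output position is [-1 -5 -6 / 3 9 0]. Elementwise product with the kernel and sum: -1·-2 + -5·1 + -6·-1 + 3·-2 + 9·-1 + 0·-1.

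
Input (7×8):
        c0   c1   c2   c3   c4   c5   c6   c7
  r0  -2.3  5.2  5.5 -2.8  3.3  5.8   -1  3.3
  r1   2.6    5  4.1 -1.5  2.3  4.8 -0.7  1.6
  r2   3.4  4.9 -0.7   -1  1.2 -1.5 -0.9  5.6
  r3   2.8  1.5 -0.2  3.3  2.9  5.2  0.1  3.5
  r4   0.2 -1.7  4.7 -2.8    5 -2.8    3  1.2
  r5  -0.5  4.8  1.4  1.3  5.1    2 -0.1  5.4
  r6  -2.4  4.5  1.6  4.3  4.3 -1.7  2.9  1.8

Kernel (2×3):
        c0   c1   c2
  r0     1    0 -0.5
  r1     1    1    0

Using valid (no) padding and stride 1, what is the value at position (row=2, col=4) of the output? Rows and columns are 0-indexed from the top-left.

9.75

The receptive field on the input at this output position is [1.2 -1.5 -0.9 / 2.9 5.2 0.1]. Elementwise product with the kernel and sum: 1.2·1 + -0.9·-0.5 + 2.9·1 + 5.2·1.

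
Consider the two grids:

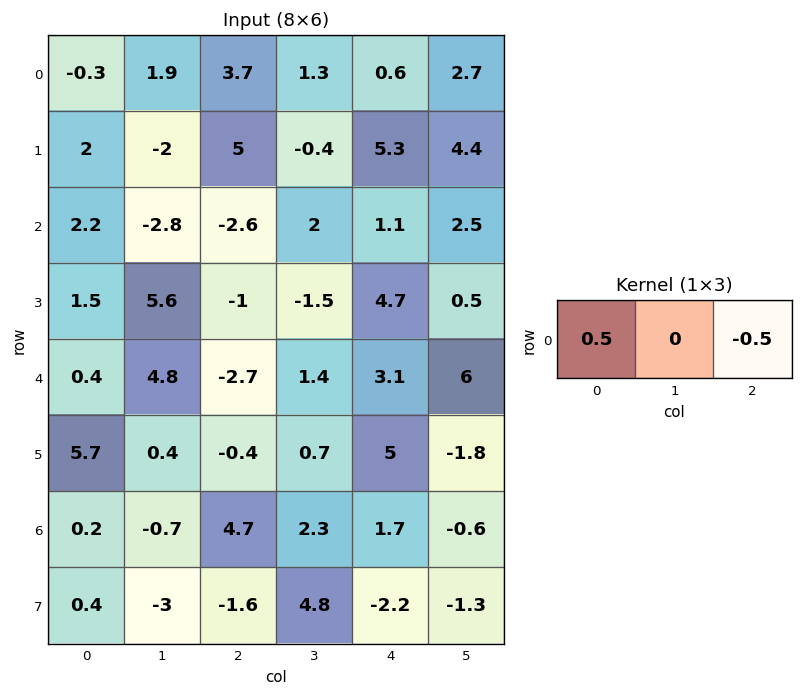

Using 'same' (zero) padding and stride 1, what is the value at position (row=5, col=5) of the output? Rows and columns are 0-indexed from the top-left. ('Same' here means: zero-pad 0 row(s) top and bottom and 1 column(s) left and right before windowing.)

2.5

The receptive field on the zero-padded input at this output position is [5 -1.8 0]. Elementwise product with the kernel and sum: 5·0.5 + 0·-0.5.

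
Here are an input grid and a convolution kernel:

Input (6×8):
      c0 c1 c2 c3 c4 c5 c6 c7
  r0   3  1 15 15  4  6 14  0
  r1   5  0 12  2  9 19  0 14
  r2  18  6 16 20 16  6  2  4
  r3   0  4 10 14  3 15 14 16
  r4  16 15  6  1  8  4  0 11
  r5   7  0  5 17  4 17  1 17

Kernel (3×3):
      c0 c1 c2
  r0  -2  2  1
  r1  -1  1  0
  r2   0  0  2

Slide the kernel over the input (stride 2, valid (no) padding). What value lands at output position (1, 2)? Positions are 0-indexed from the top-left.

The receptive field on the input at this output position is [16 6 2 / 3 15 14 / 8 4 0]. Elementwise product with the kernel and sum: 16·-2 + 6·2 + 2·1 + 3·-1 + 15·1 + 0·2.

-6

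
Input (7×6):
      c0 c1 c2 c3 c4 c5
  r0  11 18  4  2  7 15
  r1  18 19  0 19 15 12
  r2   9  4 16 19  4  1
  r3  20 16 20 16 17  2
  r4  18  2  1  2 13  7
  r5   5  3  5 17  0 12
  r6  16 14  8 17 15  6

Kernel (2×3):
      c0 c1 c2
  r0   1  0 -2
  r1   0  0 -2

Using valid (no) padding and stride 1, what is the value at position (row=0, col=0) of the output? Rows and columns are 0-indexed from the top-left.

3

The receptive field on the input at this output position is [11 18 4 / 18 19 0]. Elementwise product with the kernel and sum: 11·1 + 4·-2 + 0·-2.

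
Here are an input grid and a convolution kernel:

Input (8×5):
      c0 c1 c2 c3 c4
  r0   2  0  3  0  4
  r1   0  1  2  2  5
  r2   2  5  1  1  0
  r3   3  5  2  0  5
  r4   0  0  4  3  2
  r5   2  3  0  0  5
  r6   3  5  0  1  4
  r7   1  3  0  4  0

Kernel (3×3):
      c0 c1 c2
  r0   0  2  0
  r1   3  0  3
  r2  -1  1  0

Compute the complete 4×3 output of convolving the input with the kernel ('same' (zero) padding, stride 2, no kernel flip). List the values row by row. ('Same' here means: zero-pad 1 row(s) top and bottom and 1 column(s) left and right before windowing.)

0 1 3
18 19 18
8 10 24
20 15 9

Output[0,0]: The receptive field on the zero-padded input at this output position is [0 0 0 / 0 2 0 / 0 0 1]. Elementwise product with the kernel and sum: 0·2 + 0·3 + 0·3 + 0·-1 + 0·1.
Output[0,1]: The receptive field on the zero-padded input at this output position is [0 0 0 / 0 3 0 / 1 2 2]. Elementwise product with the kernel and sum: 0·2 + 0·3 + 0·3 + 1·-1 + 2·1.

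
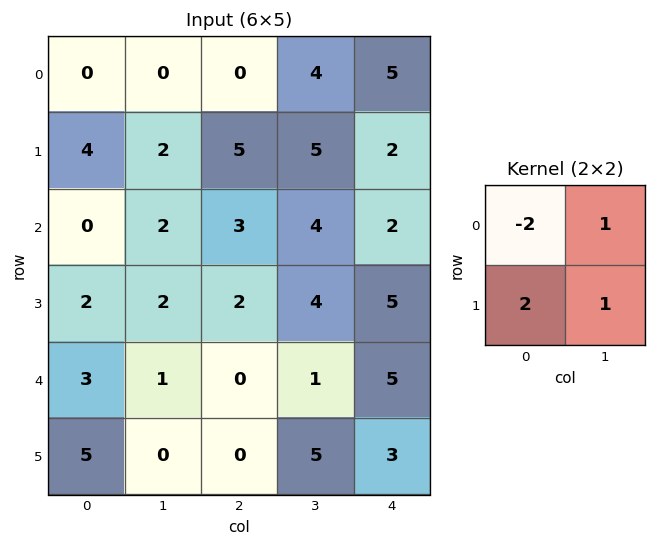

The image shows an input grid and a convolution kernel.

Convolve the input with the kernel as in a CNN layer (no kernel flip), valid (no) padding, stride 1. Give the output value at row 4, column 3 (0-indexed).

16

The receptive field on the input at this output position is [1 5 / 5 3]. Elementwise product with the kernel and sum: 1·-2 + 5·1 + 5·2 + 3·1.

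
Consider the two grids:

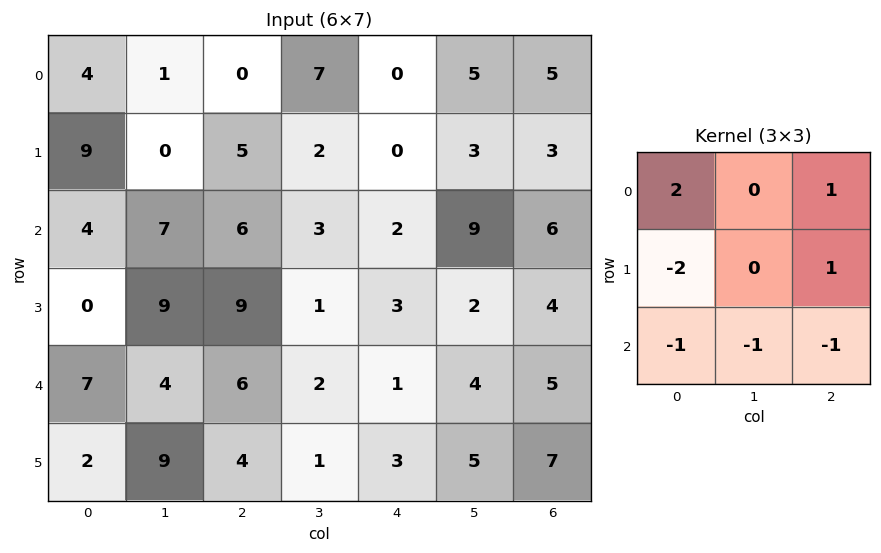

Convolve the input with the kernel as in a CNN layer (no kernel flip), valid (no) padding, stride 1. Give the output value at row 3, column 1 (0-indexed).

-1

The receptive field on the input at this output position is [9 9 1 / 4 6 2 / 9 4 1]. Elementwise product with the kernel and sum: 9·2 + 1·1 + 4·-2 + 2·1 + 9·-1 + 4·-1 + 1·-1.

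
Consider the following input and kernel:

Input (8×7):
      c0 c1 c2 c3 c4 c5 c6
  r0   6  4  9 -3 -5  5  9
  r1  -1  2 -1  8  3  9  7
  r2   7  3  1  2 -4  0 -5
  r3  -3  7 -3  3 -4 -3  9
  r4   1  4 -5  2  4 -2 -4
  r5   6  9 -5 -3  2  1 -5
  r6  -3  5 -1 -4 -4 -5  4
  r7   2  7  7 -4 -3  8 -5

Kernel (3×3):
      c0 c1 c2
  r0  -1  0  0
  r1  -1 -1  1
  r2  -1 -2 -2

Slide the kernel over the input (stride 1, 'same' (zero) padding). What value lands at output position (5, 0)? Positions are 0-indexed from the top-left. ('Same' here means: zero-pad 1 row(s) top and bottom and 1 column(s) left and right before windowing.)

The receptive field on the zero-padded input at this output position is [0 1 4 / 0 6 9 / 0 -3 5]. Elementwise product with the kernel and sum: 0·-1 + 0·-1 + 6·-1 + 9·1 + 0·-1 + -3·-2 + 5·-2.

-1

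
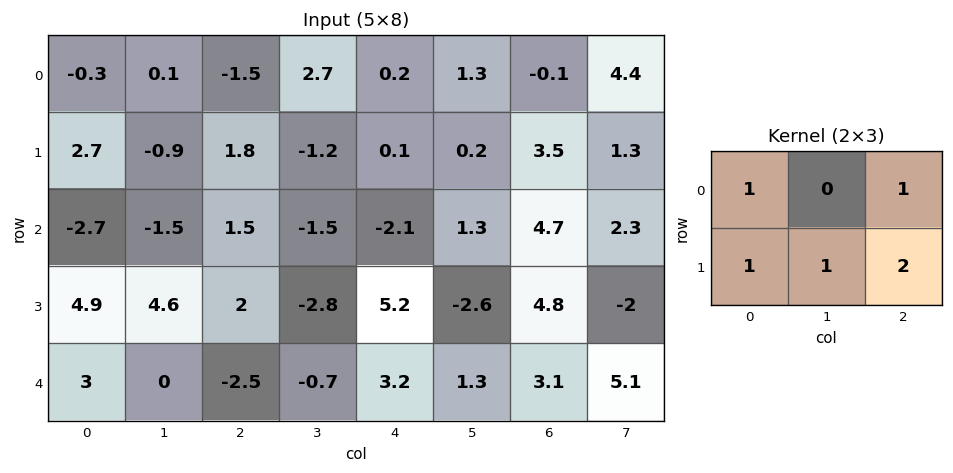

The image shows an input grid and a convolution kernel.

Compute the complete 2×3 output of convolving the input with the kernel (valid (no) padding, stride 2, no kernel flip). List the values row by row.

3.6 -0.5 7.4
12.3 9 14.8

Output[0,0]: The receptive field on the input at this output position is [-0.3 0.1 -1.5 / 2.7 -0.9 1.8]. Elementwise product with the kernel and sum: -0.3·1 + -1.5·1 + 2.7·1 + -0.9·1 + 1.8·2.
Output[0,1]: The receptive field on the input at this output position is [-1.5 2.7 0.2 / 1.8 -1.2 0.1]. Elementwise product with the kernel and sum: -1.5·1 + 0.2·1 + 1.8·1 + -1.2·1 + 0.1·2.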